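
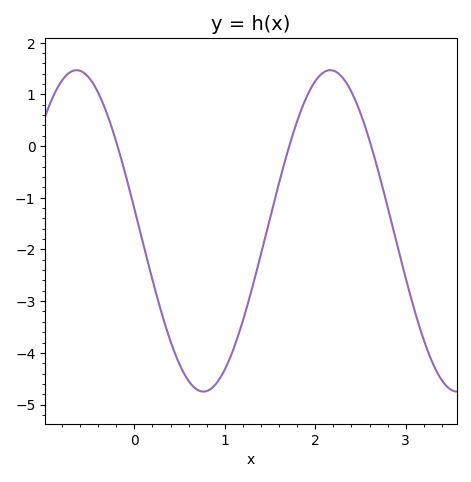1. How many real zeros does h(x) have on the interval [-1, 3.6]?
3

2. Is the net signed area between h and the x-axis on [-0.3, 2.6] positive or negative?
negative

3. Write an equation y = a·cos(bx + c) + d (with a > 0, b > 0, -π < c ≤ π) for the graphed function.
y = 3.11cos(2.2x + 1.4) - 1.64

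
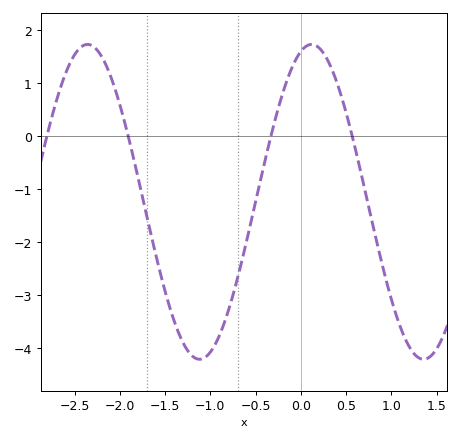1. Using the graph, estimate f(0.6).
-0.2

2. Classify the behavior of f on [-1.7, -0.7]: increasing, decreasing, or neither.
neither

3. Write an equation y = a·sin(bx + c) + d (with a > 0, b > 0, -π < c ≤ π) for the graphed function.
y = 2.97sin(2.5x + 1.3) - 1.24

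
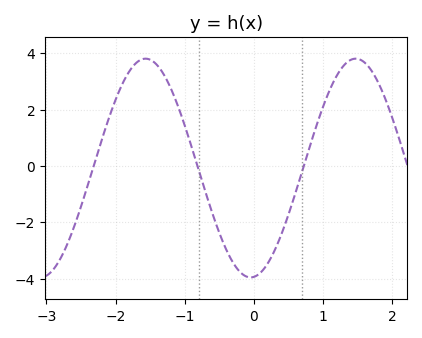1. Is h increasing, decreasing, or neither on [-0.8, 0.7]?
neither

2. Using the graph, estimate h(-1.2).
2.75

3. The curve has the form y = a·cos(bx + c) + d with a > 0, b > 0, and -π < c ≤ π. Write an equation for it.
y = 3.88cos(2.07x - 3.04) - 0.07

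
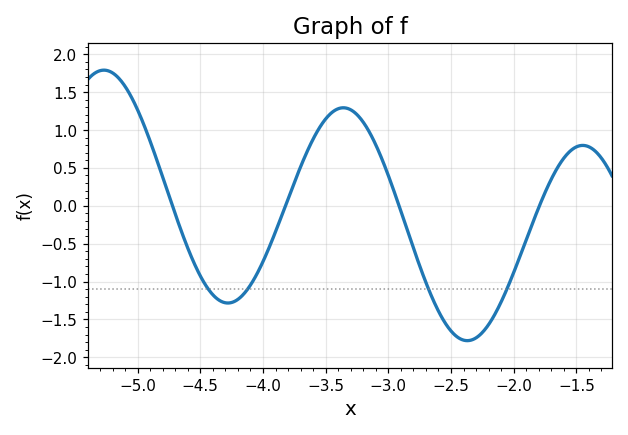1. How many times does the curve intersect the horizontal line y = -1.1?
4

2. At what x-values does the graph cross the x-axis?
-4.72, -3.82, -2.91, -1.79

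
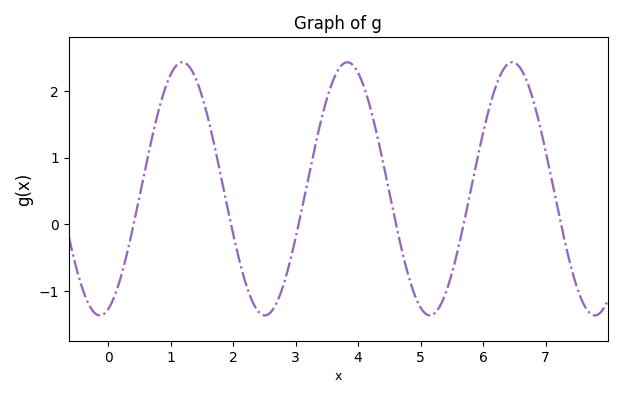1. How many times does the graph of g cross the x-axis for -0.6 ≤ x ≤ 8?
6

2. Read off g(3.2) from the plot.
0.7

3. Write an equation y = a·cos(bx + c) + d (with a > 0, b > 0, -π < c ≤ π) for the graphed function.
y = 1.9cos(2.4x - 2.8) + 0.53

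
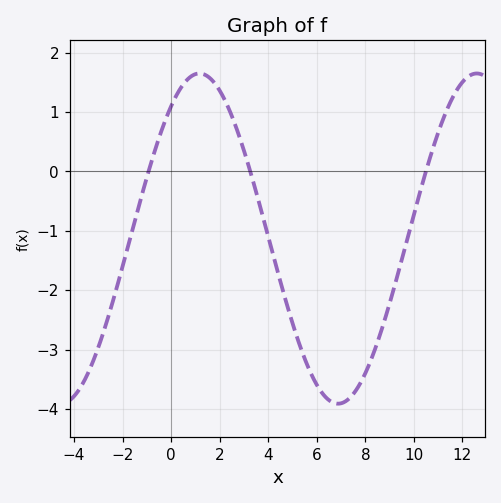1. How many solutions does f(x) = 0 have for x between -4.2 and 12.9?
3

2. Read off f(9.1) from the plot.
-2.1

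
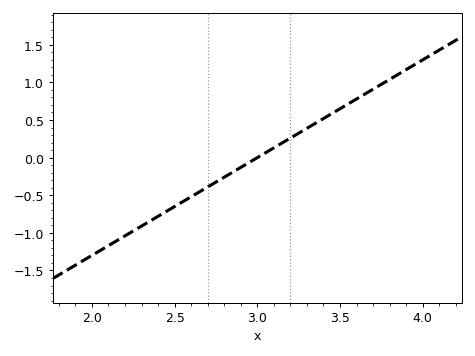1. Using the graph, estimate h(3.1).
0.15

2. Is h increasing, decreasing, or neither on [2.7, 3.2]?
increasing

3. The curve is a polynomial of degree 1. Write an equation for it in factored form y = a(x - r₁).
y = 1.3(x - 3)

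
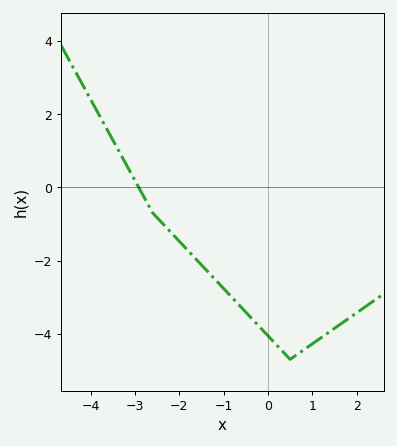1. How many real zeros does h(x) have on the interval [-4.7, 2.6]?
1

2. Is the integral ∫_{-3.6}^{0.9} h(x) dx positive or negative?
negative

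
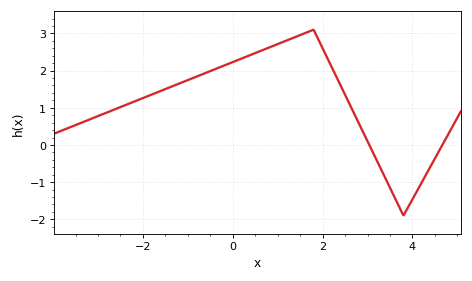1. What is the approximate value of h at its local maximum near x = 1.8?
3.1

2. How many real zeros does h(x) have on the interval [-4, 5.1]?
2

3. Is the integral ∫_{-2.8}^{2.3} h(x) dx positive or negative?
positive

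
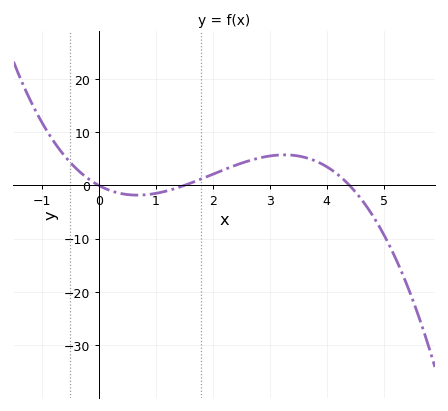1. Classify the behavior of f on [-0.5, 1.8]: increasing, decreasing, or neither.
neither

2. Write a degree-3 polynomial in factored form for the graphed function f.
y = -0.88(x - 0)(x - 1.5)(x - 4.4)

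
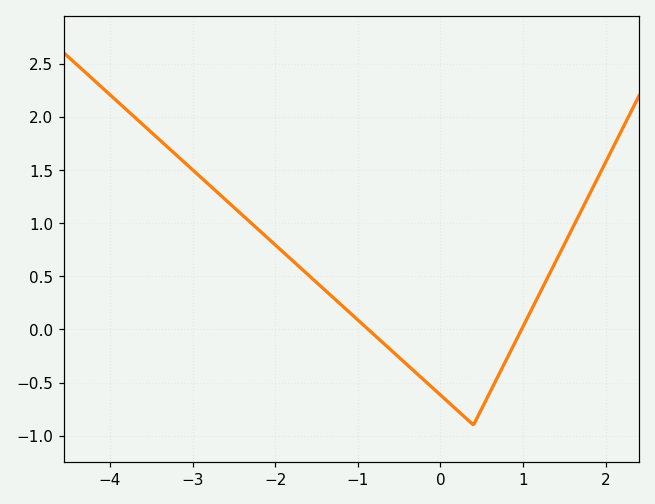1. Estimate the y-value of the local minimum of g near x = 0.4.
-0.9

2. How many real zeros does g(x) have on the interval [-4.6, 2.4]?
2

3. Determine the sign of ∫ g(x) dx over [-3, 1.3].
positive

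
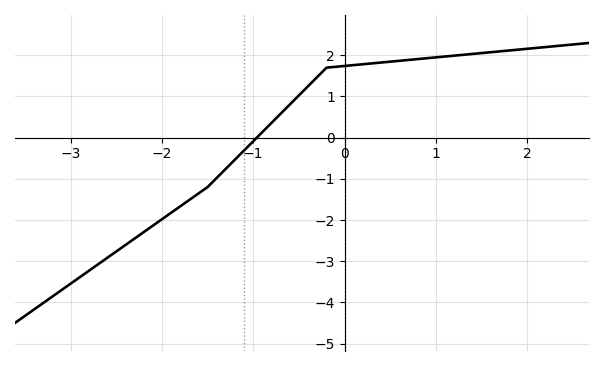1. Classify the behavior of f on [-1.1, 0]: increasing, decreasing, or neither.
increasing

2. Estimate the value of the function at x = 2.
2.2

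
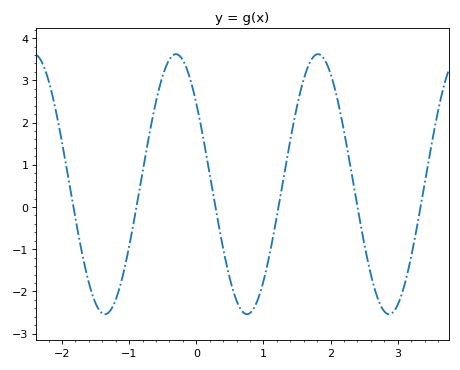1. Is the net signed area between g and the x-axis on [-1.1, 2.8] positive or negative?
positive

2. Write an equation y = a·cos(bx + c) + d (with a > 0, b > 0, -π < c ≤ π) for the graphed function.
y = 3.08cos(2.97x + 0.902) + 0.54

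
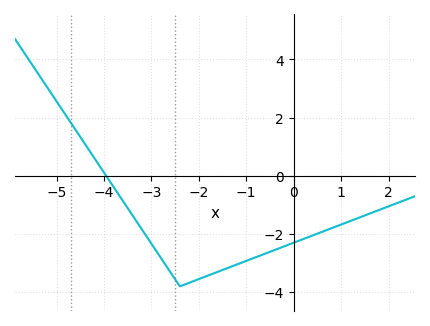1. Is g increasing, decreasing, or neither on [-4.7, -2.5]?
decreasing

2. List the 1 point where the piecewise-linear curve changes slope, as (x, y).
(-2.4, -3.8)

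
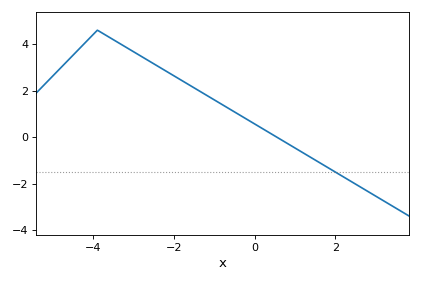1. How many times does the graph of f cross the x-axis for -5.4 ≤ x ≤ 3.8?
1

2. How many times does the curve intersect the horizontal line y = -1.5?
1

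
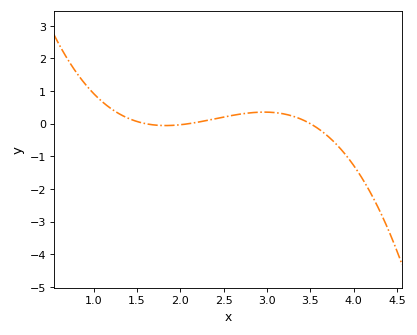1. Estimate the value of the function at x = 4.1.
-1.68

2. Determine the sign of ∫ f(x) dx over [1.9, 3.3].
positive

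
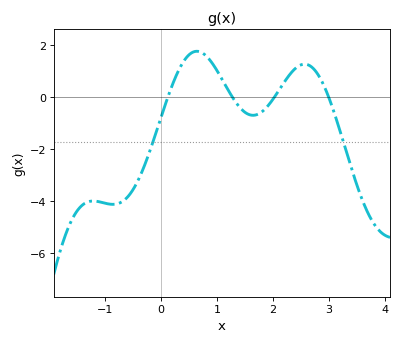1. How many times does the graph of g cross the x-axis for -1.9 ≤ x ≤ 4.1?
4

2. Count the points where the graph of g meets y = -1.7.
2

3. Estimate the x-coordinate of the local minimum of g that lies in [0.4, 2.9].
1.6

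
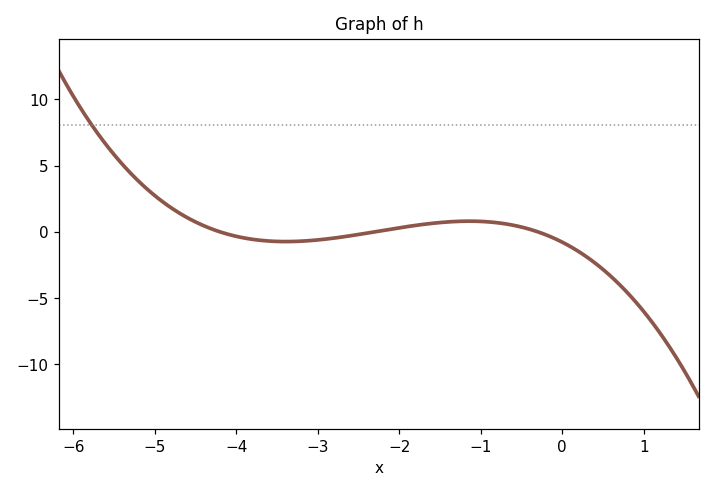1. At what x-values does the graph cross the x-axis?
-4.2, -2.4, -0.2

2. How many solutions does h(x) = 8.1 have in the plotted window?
1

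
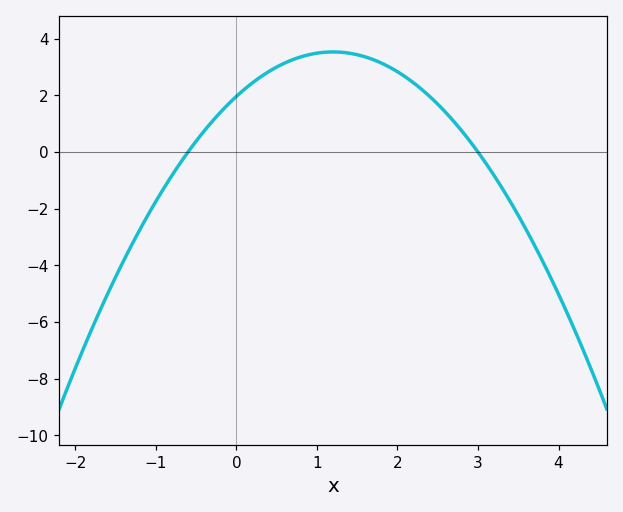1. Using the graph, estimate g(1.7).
3.2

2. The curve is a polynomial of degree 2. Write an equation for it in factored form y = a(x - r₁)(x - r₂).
y = -1.09(x + 0.6)(x - 3)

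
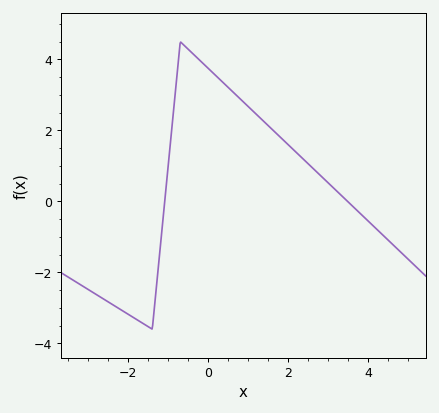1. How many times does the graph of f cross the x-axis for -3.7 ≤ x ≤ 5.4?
2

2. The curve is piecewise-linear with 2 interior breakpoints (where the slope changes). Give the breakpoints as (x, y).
(-1.4, -3.6); (-0.7, 4.5)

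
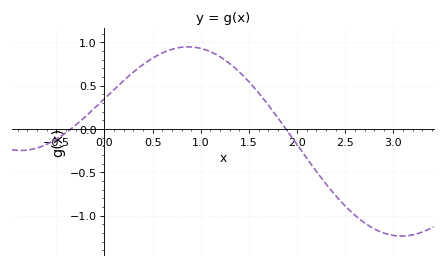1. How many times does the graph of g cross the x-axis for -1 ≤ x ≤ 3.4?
2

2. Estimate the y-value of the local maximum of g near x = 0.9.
0.95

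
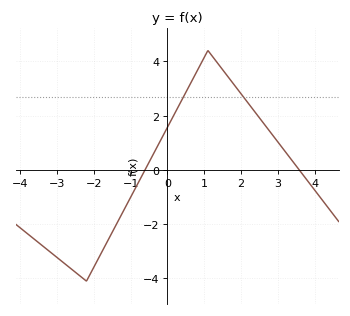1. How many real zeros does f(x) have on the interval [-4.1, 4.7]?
2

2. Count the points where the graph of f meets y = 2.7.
2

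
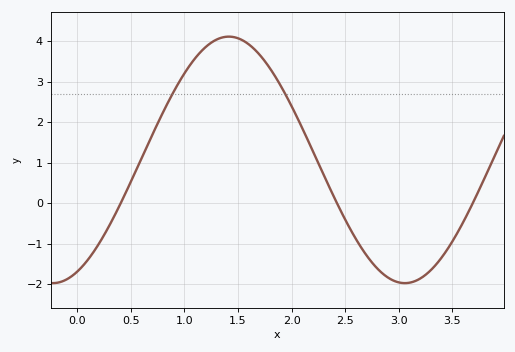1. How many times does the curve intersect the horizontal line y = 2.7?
2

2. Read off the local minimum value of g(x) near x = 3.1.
-2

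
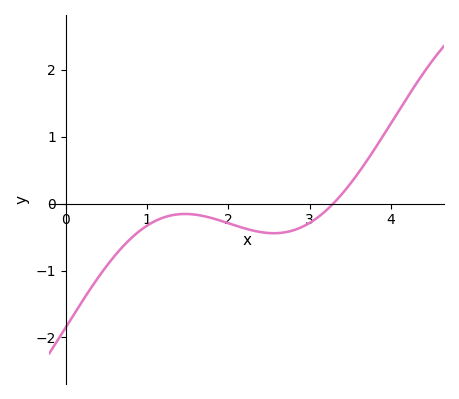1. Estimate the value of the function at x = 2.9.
-0.4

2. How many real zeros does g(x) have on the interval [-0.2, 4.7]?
1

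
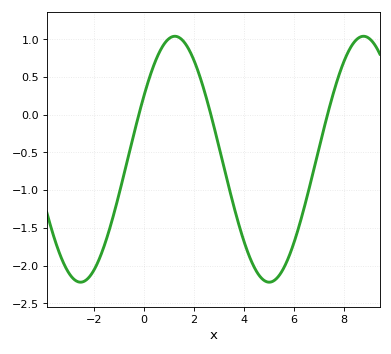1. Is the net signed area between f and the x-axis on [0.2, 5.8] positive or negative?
negative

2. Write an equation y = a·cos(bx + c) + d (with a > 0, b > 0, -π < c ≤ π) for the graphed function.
y = 1.63cos(0.83x - 1) - 0.59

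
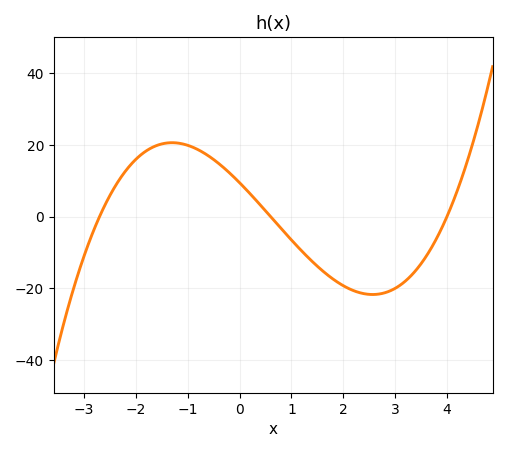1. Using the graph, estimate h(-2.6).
4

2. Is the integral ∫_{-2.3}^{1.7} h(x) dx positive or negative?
positive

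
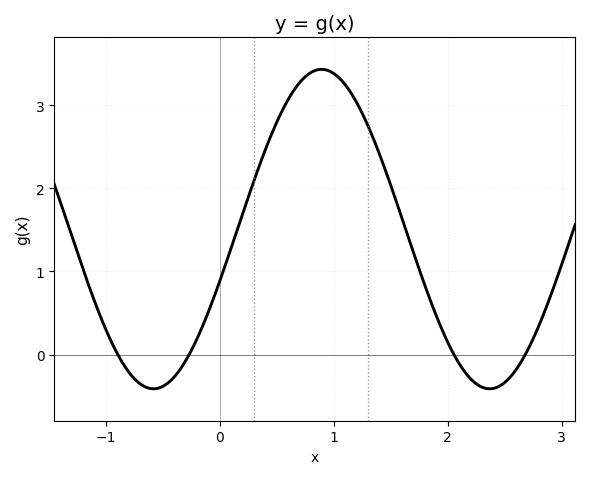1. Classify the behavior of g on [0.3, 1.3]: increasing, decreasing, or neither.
neither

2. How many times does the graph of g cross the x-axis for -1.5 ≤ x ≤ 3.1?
4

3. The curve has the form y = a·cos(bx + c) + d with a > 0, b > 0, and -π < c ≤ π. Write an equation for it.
y = 1.92cos(2.13x - 1.9) + 1.51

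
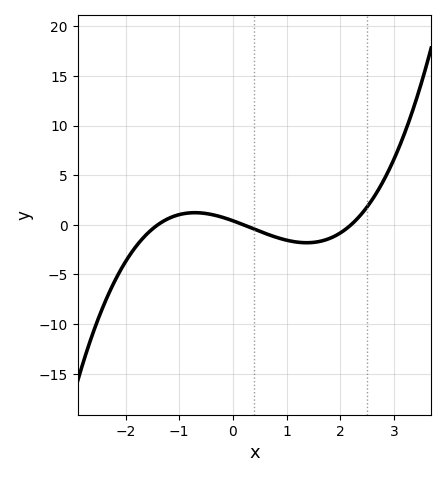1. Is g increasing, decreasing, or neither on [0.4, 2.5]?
neither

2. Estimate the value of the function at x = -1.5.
-0.5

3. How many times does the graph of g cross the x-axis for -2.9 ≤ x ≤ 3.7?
3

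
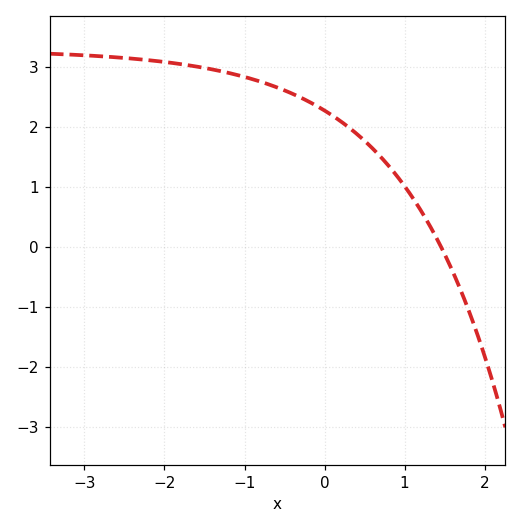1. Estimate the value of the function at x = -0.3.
2.5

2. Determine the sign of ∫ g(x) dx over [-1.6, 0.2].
positive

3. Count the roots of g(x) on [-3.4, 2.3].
1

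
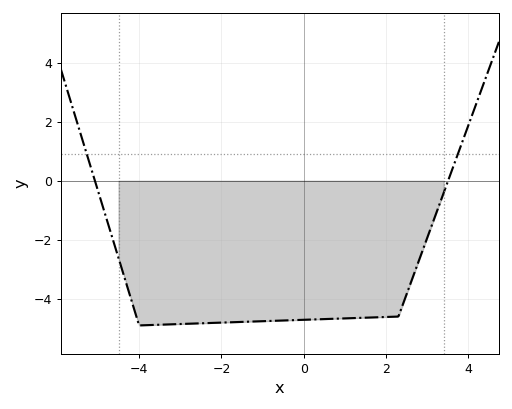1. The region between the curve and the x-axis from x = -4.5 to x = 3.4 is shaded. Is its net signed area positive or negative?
negative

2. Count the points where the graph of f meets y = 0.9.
2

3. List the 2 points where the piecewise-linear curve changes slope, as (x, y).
(-4, -4.9); (2.3, -4.6)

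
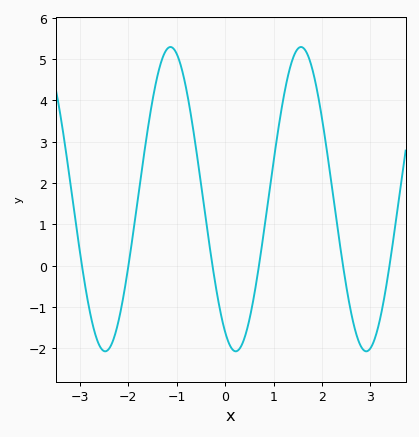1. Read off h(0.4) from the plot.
-1.75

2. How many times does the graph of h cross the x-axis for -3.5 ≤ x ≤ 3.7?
6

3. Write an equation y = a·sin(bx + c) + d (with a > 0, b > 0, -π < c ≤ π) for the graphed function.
y = 3.68sin(2.33x - 2.08) + 1.61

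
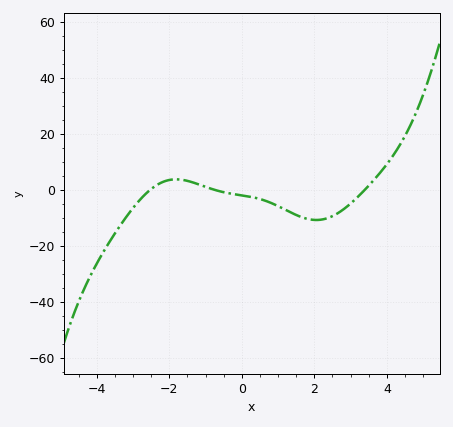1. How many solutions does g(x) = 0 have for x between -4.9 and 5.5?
3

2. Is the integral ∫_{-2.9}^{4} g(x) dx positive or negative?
negative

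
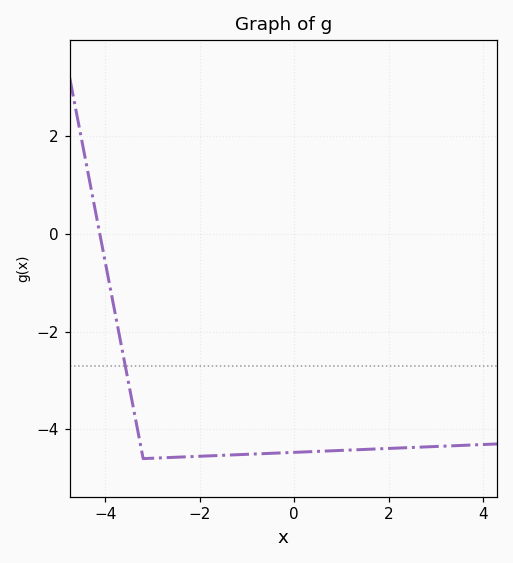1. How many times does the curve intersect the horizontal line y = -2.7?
1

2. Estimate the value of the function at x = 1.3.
-4.4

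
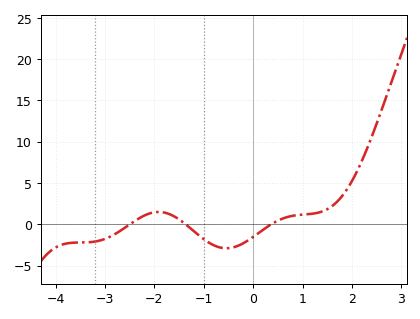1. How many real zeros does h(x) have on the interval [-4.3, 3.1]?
3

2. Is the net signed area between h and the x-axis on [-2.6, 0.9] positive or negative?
negative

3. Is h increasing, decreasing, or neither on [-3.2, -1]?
neither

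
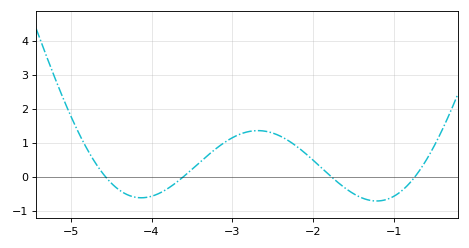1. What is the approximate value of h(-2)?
0.5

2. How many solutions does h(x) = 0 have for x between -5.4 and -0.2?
4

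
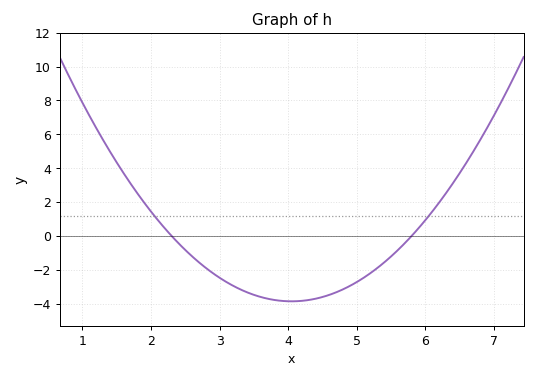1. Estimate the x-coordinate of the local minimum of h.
4.05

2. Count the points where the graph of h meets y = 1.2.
2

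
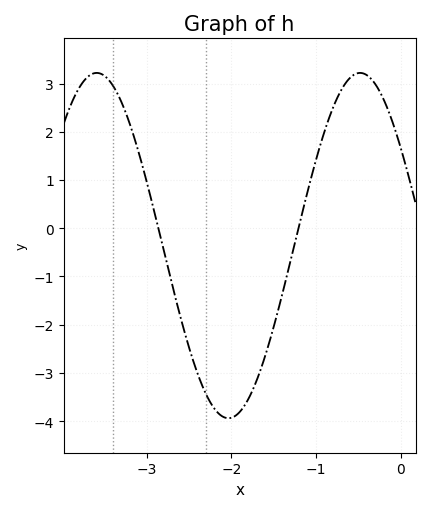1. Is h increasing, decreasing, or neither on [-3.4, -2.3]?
decreasing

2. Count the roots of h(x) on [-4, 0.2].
2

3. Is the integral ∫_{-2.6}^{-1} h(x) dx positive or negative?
negative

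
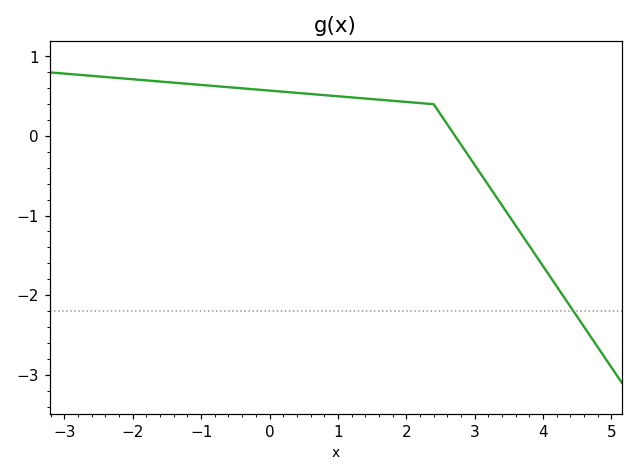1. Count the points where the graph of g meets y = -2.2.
1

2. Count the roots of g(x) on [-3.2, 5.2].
1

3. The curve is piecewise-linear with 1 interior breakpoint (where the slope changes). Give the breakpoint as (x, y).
(2.4, 0.4)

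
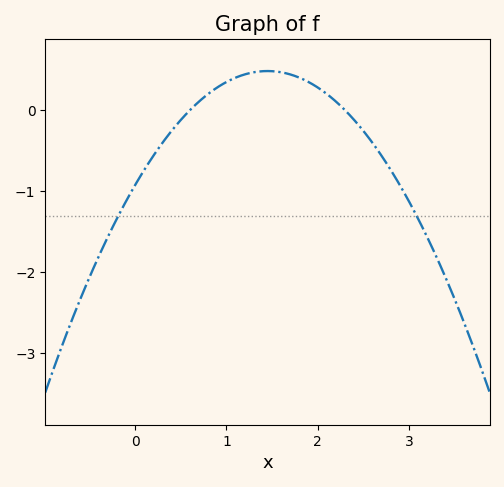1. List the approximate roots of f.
0.6, 2.3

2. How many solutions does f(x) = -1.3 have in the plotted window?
2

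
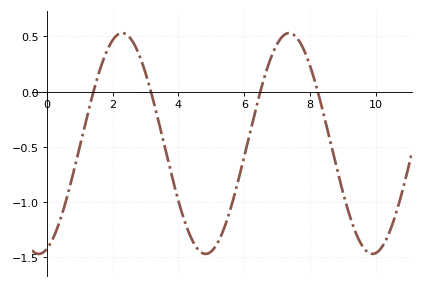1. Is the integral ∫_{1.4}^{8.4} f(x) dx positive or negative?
negative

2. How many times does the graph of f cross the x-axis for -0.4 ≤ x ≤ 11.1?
4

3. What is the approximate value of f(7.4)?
0.55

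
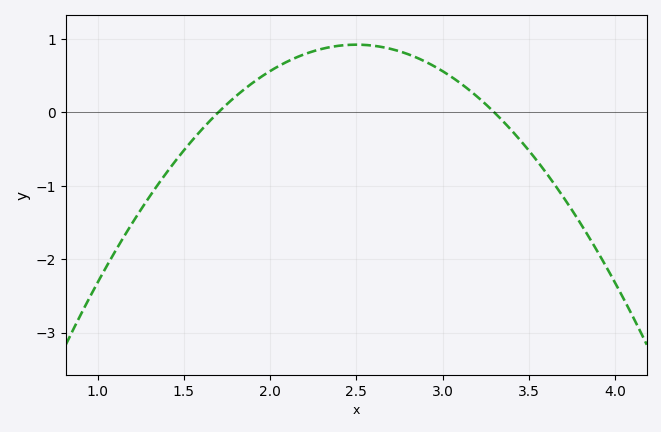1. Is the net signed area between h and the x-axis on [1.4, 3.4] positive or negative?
positive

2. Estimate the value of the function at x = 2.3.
0.864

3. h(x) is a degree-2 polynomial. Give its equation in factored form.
y = -1.44(x - 1.7)(x - 3.3)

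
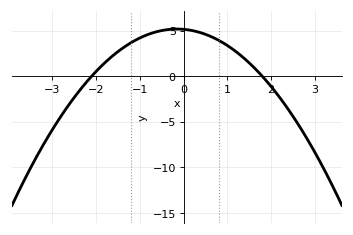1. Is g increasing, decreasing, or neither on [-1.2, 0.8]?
neither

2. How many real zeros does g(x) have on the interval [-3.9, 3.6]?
2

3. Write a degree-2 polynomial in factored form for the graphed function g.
y = -1.36(x + 2.1)(x - 1.8)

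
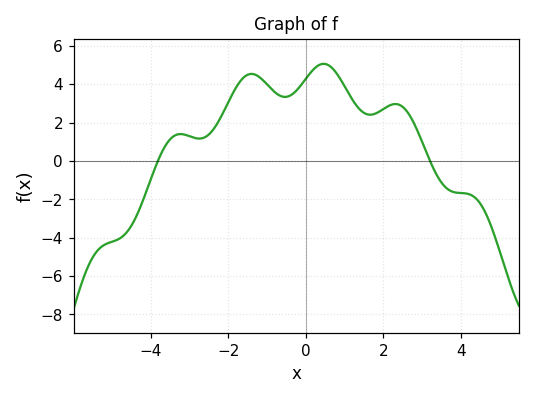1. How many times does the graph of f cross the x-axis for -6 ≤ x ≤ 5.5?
2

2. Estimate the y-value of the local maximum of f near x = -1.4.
4.6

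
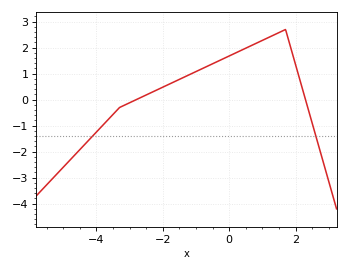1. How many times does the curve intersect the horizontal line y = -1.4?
2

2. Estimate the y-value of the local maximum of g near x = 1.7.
2.7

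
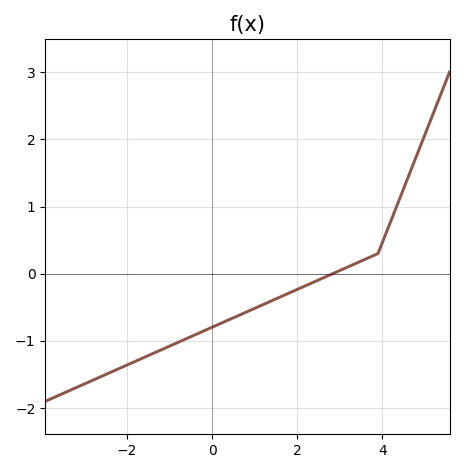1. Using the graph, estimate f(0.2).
-0.7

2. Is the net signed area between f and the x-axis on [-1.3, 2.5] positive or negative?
negative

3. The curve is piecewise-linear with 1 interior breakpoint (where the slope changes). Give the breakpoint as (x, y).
(3.9, 0.3)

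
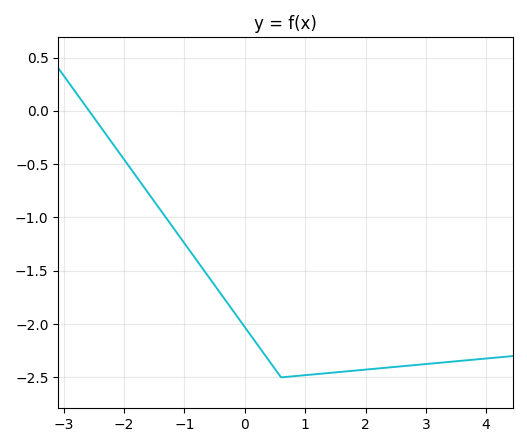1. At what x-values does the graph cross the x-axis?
-2.58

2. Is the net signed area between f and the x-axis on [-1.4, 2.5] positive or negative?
negative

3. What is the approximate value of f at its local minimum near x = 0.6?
-2.5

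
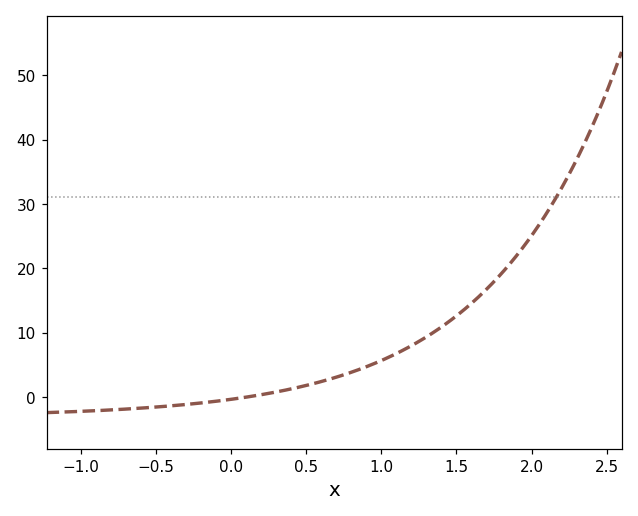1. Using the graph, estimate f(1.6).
15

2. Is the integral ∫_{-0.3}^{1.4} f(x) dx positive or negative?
positive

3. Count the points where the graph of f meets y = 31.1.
1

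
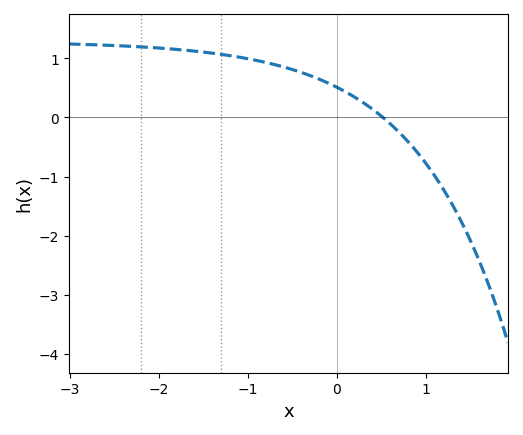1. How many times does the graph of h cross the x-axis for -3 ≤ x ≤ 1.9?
1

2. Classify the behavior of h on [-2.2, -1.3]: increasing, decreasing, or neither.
decreasing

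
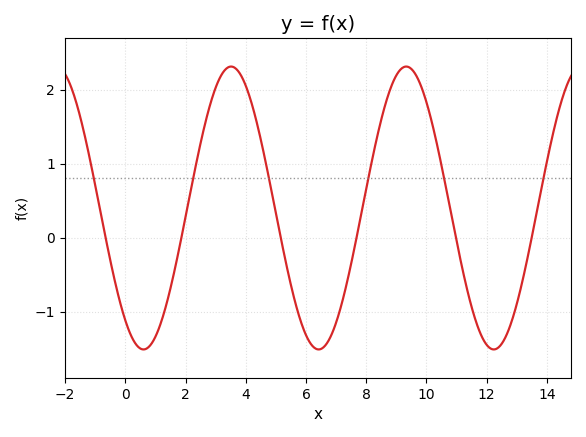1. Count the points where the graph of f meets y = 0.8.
6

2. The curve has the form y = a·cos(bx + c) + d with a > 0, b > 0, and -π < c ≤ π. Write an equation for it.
y = 1.91cos(1.08x + 2.49) + 0.4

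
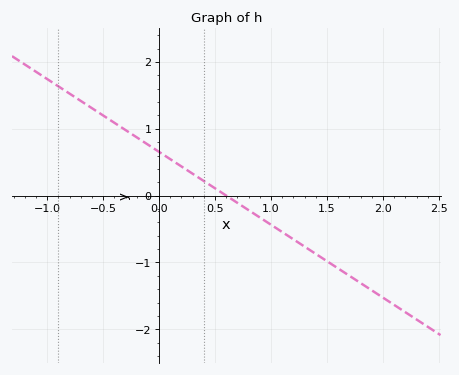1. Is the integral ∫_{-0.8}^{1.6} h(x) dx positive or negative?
positive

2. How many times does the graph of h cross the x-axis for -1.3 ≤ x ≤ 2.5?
1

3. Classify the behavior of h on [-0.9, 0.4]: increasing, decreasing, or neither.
decreasing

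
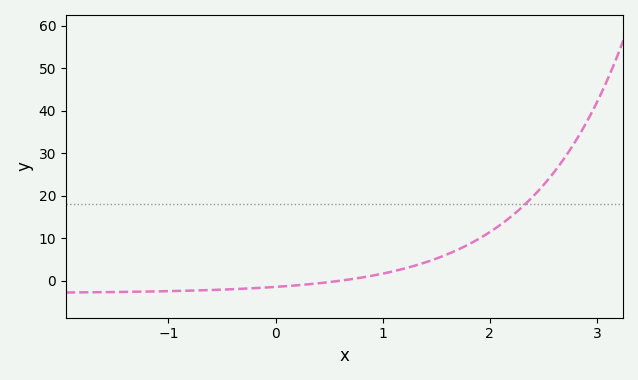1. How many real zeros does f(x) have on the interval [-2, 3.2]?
1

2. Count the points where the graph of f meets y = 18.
1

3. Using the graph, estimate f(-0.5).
-2.08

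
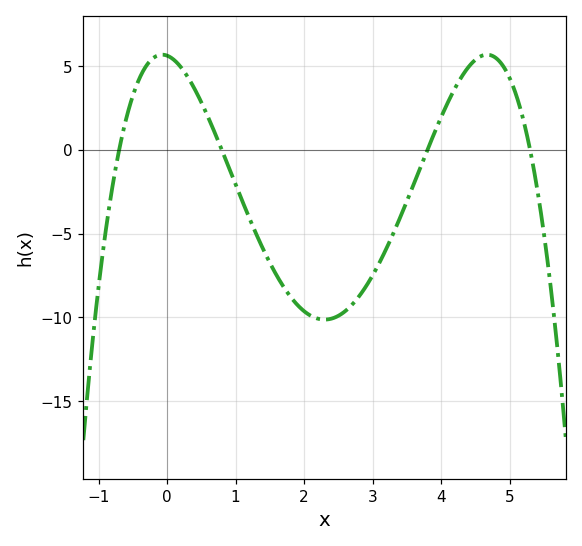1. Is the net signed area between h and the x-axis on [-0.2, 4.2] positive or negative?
negative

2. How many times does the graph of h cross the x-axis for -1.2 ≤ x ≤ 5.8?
4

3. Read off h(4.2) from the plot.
3.5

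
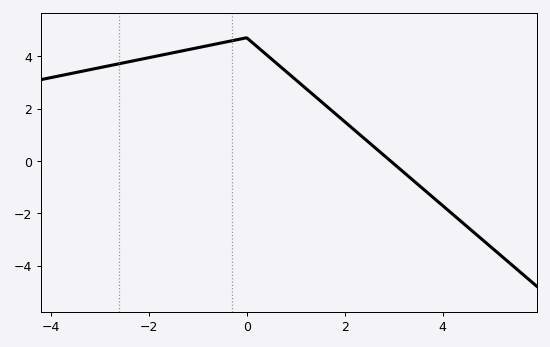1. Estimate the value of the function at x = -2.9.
3.6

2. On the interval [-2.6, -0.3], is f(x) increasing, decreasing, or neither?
increasing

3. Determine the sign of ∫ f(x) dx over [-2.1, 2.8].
positive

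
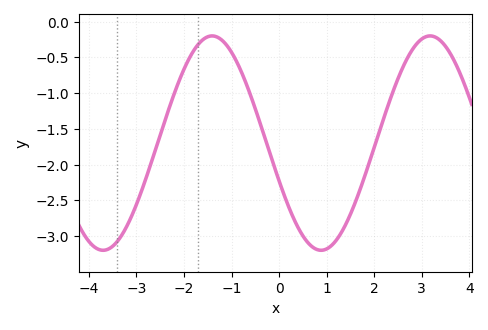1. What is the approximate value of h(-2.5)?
-1.59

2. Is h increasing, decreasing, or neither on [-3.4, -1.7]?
increasing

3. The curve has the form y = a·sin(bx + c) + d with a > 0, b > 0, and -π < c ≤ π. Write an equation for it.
y = 1.5sin(1.37x - 2.78) - 1.7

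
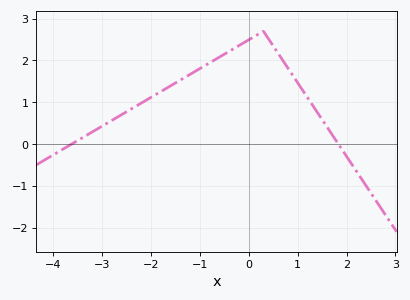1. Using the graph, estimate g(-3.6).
0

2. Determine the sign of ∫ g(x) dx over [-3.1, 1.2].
positive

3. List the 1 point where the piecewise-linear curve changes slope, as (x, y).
(0.3, 2.7)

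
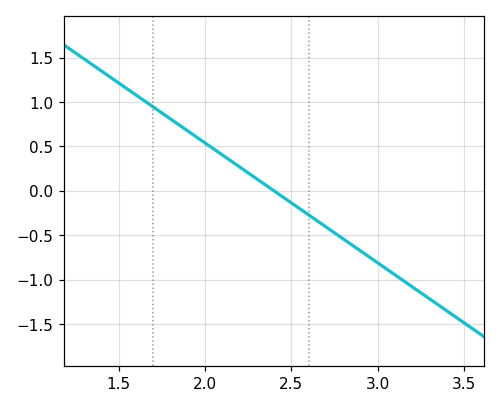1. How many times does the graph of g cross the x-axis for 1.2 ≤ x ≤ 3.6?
1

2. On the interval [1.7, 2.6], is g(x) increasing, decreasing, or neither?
decreasing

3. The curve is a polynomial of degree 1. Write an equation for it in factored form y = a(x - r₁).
y = -1.35(x - 2.4)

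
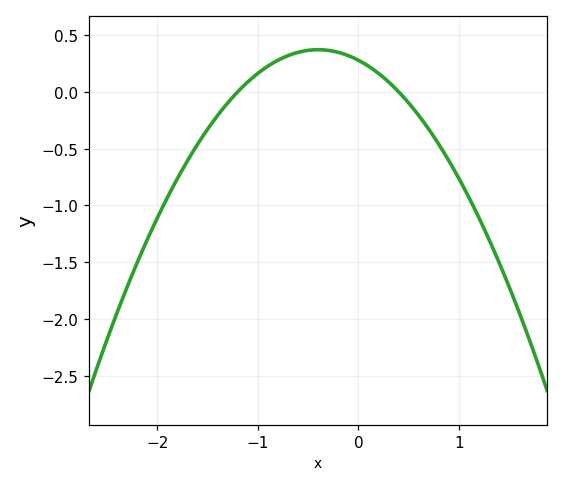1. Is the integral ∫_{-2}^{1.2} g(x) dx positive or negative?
negative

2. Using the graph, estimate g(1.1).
-0.95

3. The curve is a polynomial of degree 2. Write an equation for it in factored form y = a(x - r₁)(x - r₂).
y = -0.58(x + 1.2)(x - 0.4)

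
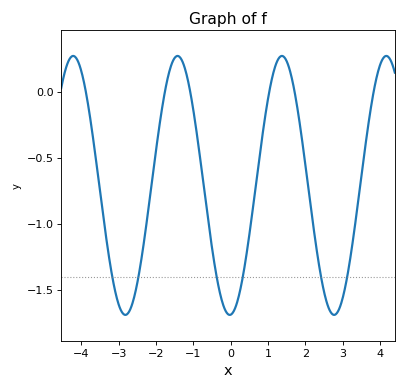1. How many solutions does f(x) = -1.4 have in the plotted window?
6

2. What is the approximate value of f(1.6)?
0.141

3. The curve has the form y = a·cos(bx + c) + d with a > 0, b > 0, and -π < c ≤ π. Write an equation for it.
y = 0.98cos(2.25x - 3.08) - 0.71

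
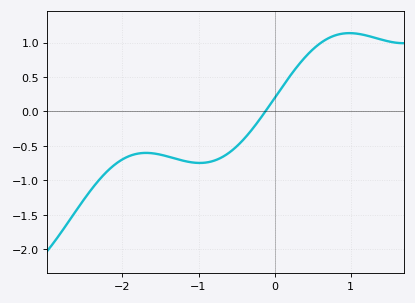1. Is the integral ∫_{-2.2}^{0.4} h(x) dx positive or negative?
negative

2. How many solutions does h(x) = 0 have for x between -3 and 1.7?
1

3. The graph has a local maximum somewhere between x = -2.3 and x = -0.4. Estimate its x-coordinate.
-1.69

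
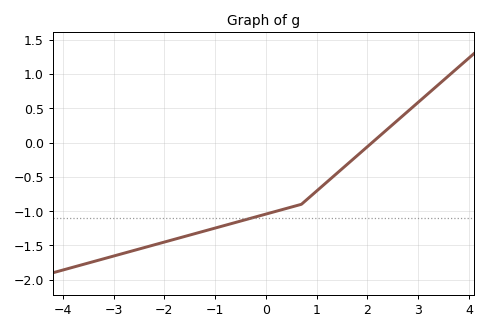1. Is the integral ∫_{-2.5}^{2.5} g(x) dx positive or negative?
negative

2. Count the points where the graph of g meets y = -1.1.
1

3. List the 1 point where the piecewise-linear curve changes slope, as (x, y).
(0.7, -0.9)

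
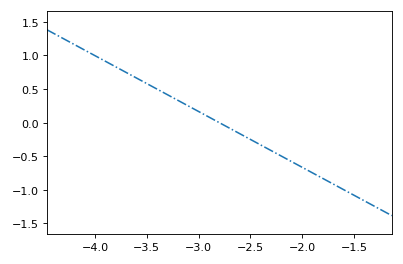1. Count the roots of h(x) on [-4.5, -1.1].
1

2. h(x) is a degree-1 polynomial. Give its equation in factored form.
y = -0.83(x + 2.8)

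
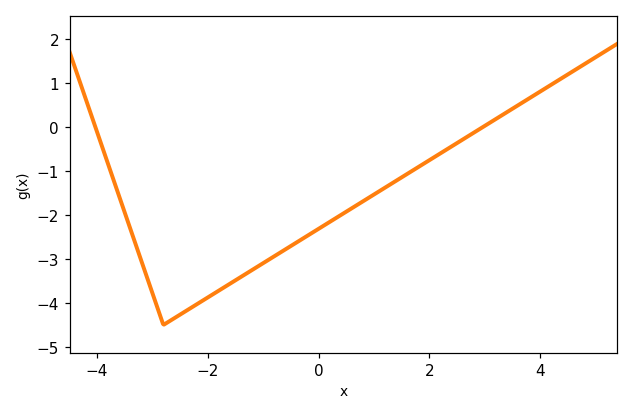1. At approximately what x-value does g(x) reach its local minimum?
-2.8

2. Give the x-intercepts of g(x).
-4, 3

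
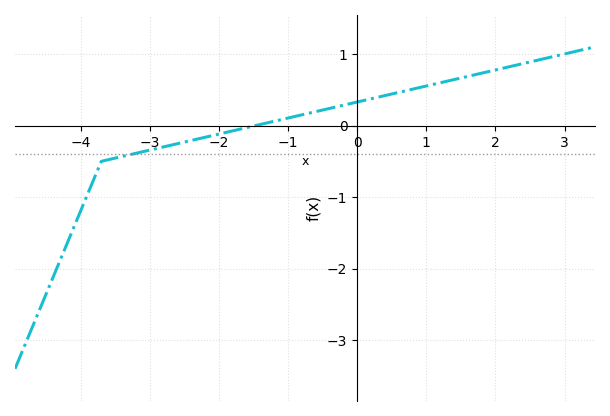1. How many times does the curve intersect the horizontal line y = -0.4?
1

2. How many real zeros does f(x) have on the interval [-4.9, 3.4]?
1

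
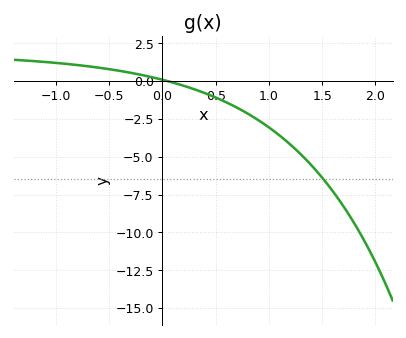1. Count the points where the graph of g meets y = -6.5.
1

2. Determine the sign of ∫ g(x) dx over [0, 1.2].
negative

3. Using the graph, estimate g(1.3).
-4.8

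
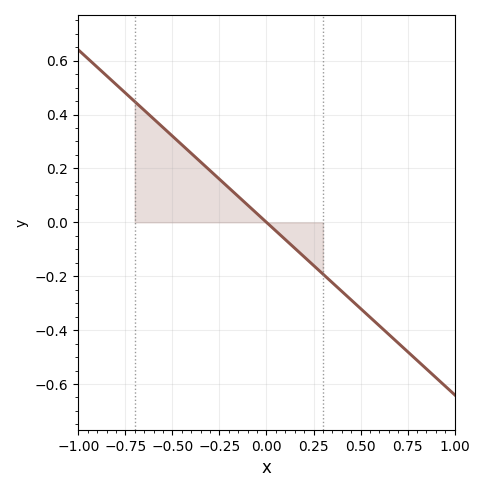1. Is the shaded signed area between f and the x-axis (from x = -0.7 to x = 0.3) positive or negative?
positive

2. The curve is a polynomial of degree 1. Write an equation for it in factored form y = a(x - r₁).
y = -0.64(x - 0)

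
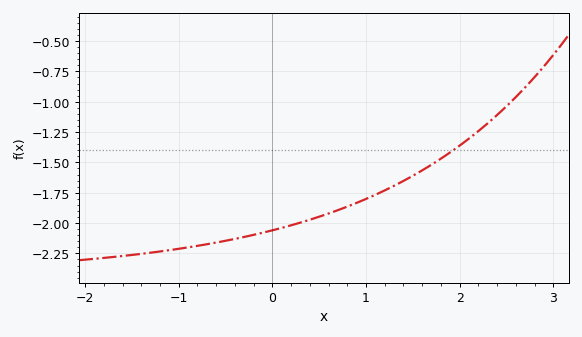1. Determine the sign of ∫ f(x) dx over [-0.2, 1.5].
negative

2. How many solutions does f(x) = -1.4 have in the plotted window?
1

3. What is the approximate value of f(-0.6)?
-2.15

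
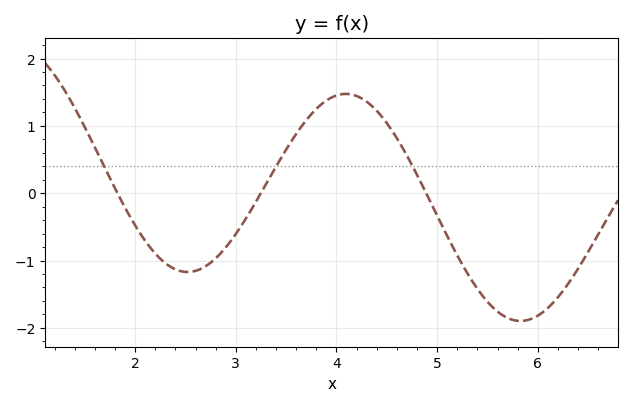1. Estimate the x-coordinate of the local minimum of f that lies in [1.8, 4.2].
2.5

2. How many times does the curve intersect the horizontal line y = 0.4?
3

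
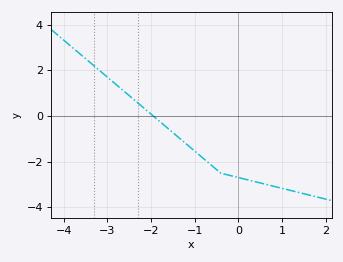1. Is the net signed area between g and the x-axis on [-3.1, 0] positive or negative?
negative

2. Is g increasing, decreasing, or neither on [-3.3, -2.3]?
decreasing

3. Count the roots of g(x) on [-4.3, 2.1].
1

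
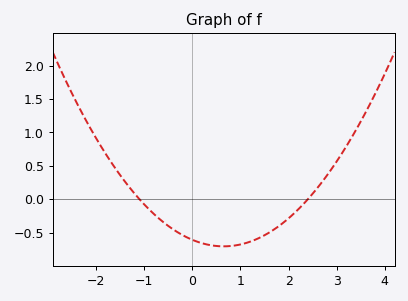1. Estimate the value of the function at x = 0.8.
-0.699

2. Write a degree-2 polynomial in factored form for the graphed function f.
y = 0.23(x + 1.1)(x - 2.4)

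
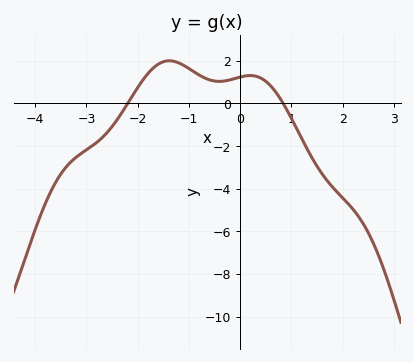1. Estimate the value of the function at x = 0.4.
1.2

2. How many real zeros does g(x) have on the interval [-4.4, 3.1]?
2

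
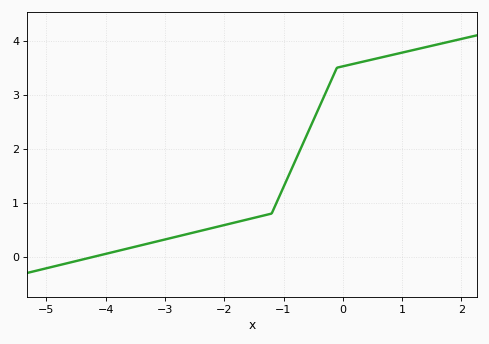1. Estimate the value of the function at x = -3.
0.32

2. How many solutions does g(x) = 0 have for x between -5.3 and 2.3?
1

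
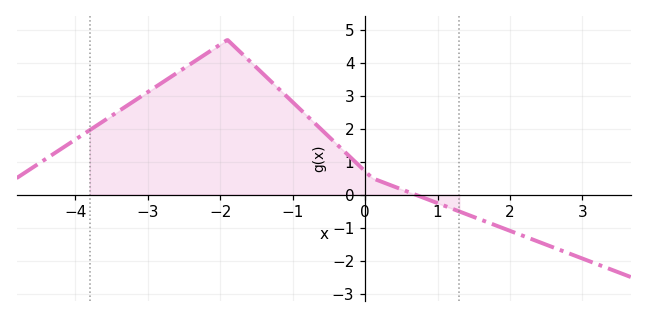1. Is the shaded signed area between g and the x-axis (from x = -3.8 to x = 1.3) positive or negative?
positive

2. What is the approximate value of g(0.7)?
0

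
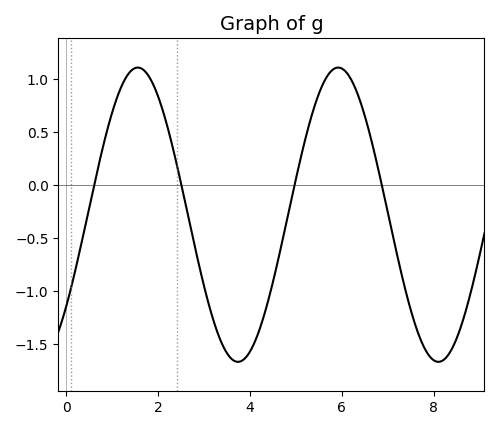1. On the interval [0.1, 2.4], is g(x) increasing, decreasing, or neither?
neither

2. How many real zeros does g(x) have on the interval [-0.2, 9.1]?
4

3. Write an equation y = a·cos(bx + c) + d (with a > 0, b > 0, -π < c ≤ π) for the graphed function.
y = 1.39cos(1.4x - 2.2) - 0.28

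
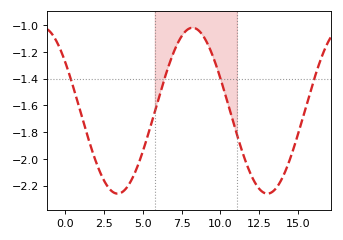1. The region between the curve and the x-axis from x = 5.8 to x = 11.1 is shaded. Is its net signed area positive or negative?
negative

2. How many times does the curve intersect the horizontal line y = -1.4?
4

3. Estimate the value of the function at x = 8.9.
-1.08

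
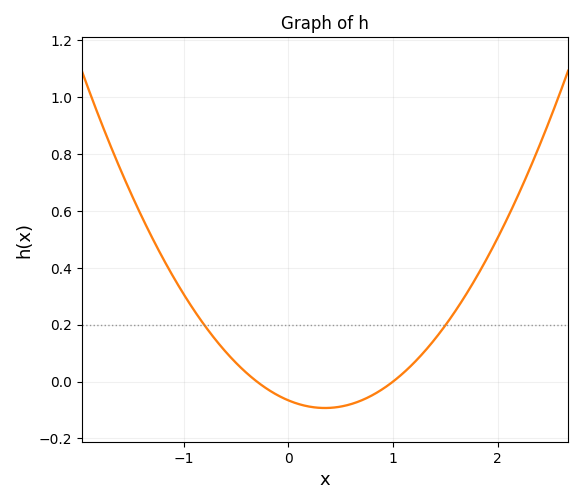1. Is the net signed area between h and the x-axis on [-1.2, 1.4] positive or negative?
positive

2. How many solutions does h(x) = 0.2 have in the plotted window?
2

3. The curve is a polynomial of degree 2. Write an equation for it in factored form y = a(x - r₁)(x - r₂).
y = 0.22(x + 0.3)(x - 1)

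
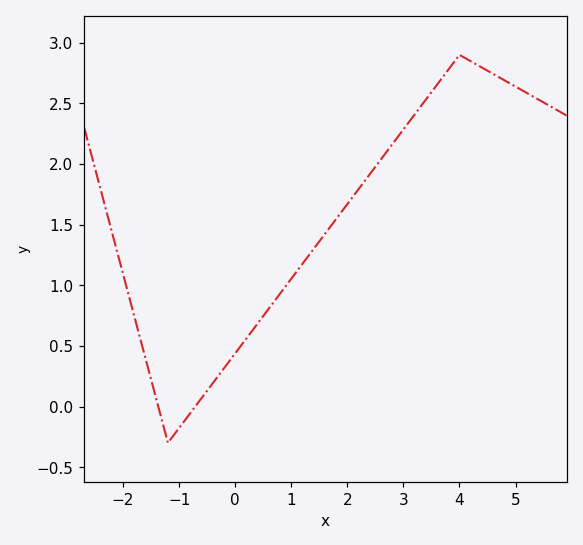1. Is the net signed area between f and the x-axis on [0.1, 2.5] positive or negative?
positive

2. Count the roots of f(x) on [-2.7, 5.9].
2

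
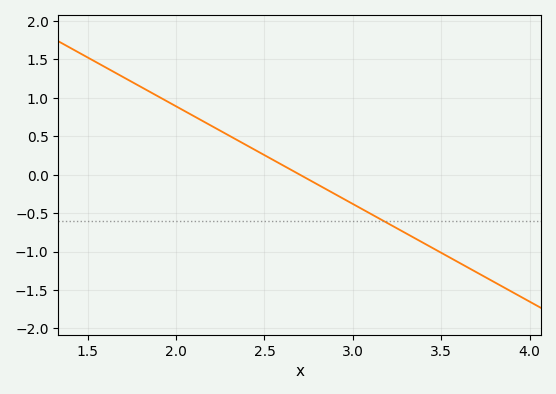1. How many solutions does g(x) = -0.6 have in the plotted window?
1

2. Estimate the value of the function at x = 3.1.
-0.508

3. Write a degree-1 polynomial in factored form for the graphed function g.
y = -1.27(x - 2.7)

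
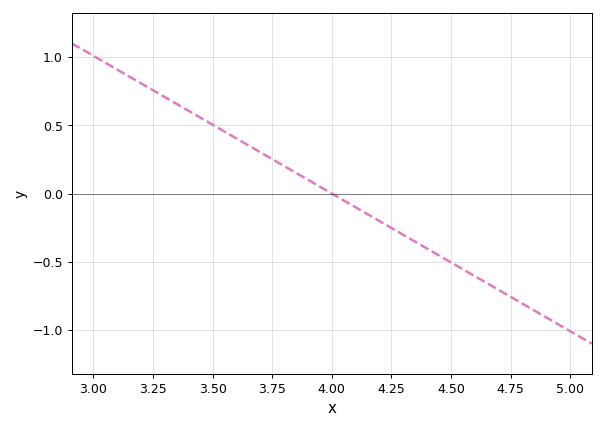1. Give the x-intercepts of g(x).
4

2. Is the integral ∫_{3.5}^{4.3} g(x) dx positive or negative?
positive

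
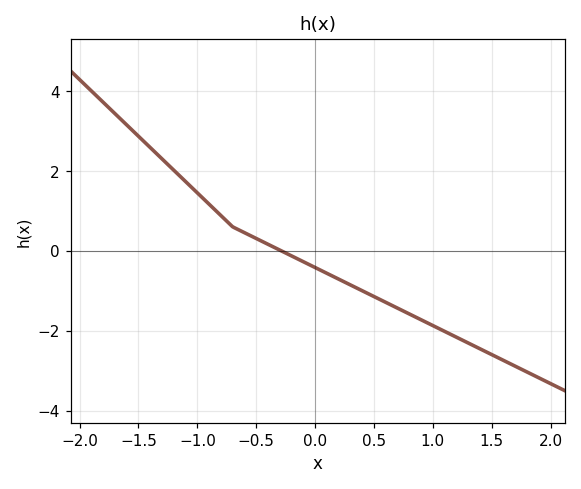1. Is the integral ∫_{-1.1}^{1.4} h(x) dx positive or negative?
negative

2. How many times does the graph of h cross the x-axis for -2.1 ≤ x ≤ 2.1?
1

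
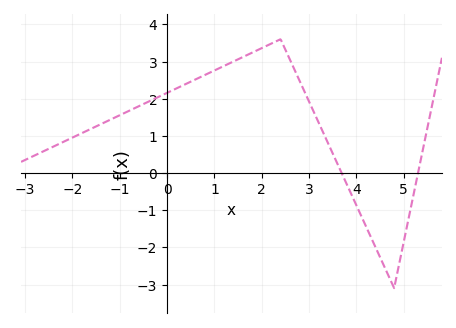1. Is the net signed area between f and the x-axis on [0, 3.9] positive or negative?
positive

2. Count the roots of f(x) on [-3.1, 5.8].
2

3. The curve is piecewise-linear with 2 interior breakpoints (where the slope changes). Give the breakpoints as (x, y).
(2.4, 3.6); (4.8, -3.1)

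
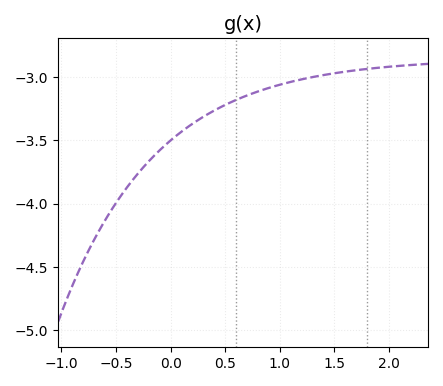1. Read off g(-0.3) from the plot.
-3.75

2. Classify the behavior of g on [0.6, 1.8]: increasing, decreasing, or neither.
increasing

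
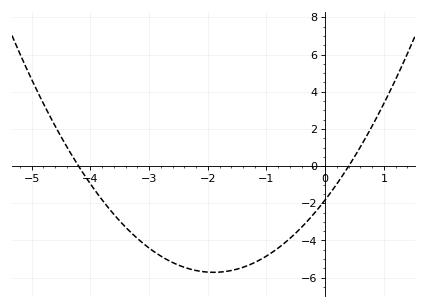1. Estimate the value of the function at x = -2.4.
-5.4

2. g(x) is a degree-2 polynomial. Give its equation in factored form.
y = 1.08(x + 4.2)(x - 0.4)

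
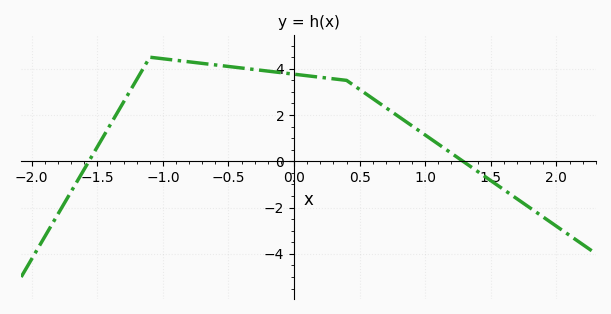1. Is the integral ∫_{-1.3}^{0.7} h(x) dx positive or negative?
positive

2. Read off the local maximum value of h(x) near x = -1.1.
4.5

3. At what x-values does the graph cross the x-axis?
-1.56, 1.29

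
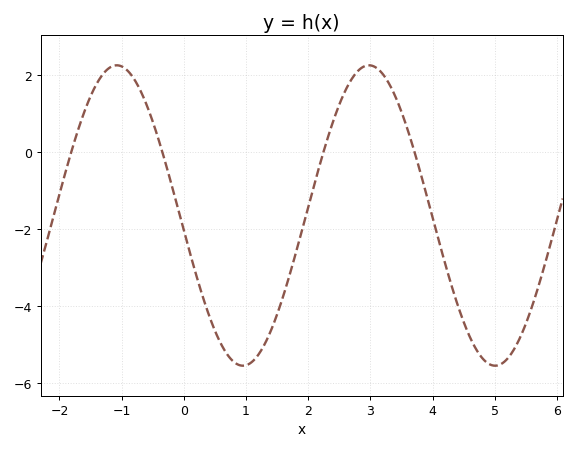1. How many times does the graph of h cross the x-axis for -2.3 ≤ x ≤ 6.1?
4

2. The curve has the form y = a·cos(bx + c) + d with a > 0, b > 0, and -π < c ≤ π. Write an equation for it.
y = 3.9cos(1.55x + 1.67) - 1.65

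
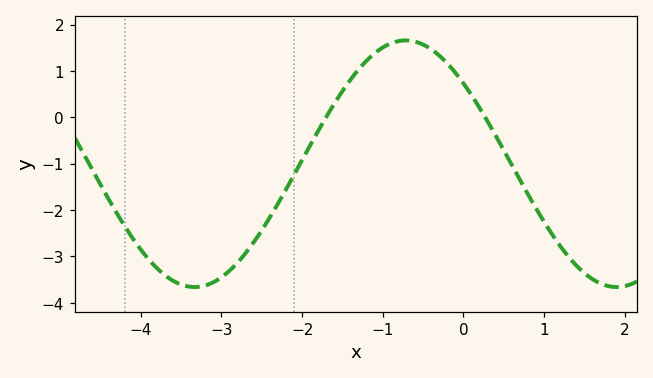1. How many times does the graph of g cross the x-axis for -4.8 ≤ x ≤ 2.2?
2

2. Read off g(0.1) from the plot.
0.5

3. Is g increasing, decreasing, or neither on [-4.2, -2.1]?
neither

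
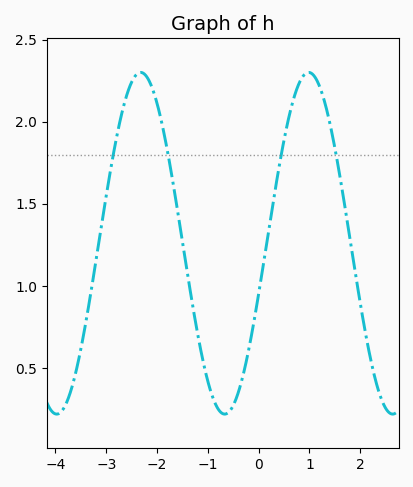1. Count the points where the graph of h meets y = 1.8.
4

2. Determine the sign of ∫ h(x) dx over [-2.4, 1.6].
positive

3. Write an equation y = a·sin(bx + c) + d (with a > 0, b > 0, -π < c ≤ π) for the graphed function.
y = 1.04sin(1.9x - 0.3) + 1.26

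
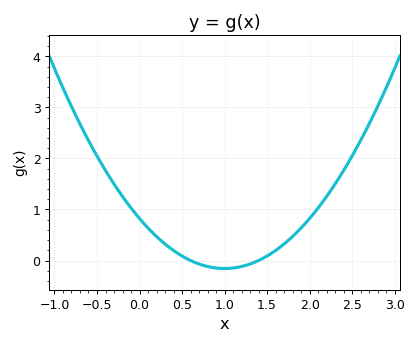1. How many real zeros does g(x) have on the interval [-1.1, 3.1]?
2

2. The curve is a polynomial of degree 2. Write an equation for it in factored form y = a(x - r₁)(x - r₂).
y = 0.98(x - 0.6)(x - 1.4)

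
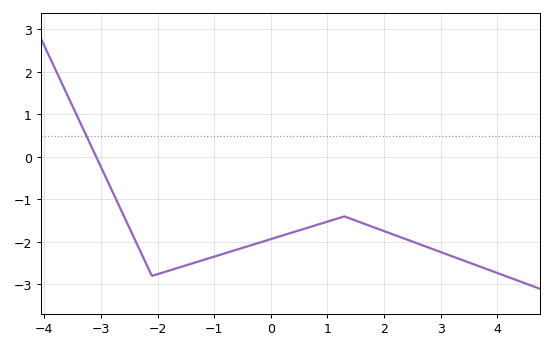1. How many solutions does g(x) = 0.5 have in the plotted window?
1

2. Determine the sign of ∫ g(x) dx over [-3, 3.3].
negative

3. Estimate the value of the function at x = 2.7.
-2.09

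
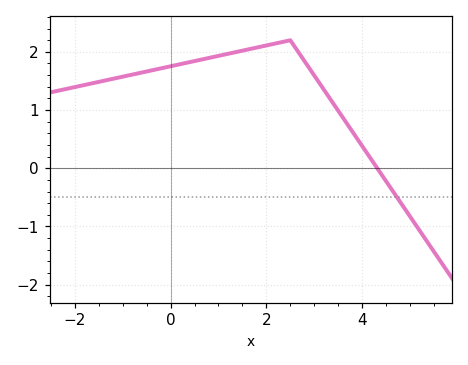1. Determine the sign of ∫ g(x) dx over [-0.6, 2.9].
positive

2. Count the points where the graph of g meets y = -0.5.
1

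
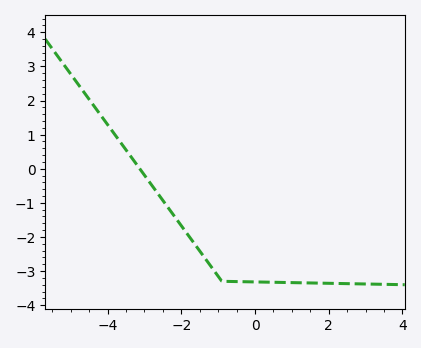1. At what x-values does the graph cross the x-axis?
-3.2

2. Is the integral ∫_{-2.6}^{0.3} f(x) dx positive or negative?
negative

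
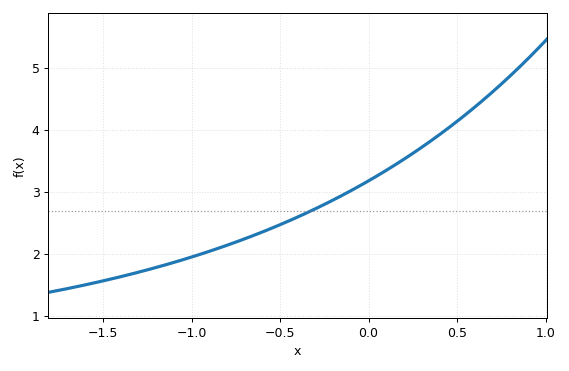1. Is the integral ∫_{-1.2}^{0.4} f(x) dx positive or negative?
positive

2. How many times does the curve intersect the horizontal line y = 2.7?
1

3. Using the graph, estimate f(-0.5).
2.5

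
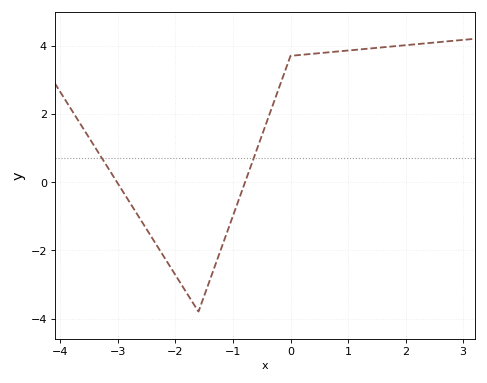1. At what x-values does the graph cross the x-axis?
-3.02, -0.789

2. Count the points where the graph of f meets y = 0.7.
2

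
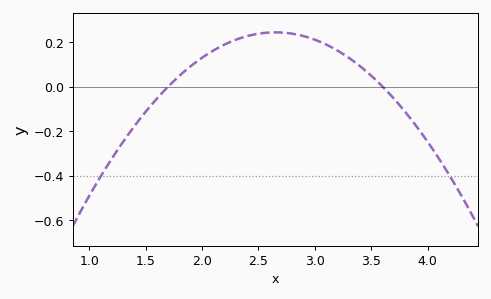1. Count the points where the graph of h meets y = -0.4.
2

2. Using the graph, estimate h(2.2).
0.18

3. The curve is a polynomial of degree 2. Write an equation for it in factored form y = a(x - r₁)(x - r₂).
y = -0.27(x - 1.7)(x - 3.6)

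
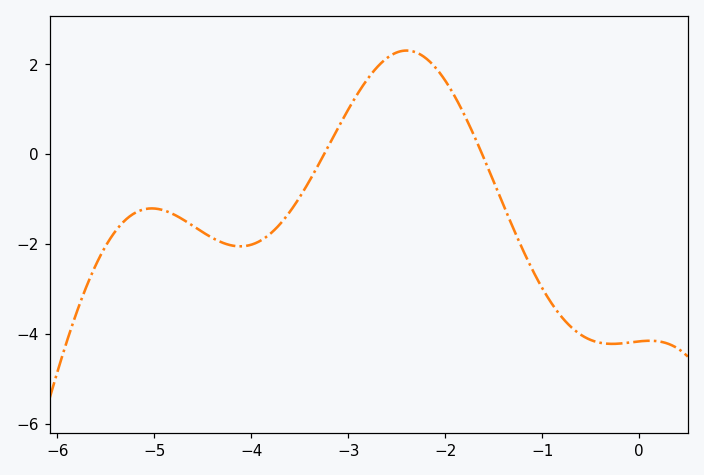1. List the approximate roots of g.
-3.25, -1.62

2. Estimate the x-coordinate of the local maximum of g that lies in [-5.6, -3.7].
-5.03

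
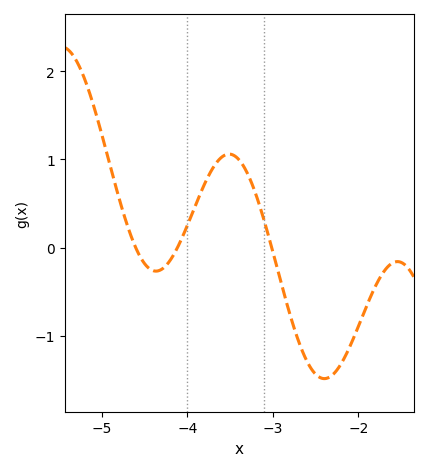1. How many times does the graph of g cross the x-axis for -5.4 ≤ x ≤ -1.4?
3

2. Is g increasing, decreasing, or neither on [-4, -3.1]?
neither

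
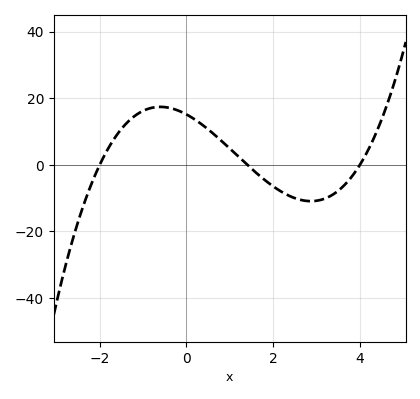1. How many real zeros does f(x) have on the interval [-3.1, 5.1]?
3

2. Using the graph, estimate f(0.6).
9.55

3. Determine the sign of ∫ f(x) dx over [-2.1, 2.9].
positive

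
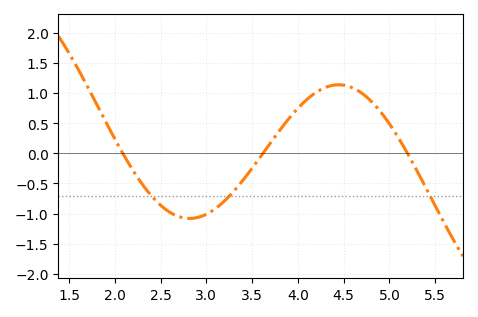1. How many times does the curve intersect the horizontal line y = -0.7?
3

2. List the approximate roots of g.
2.09, 3.62, 5.2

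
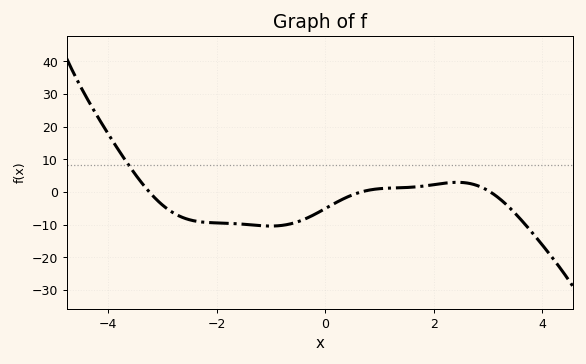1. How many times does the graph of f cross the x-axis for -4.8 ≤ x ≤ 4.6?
3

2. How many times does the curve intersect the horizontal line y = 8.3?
1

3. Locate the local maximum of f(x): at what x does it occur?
2.4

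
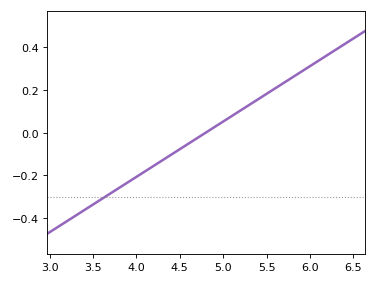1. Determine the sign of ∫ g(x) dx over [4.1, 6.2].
positive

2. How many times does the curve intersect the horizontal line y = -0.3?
1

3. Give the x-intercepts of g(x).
4.8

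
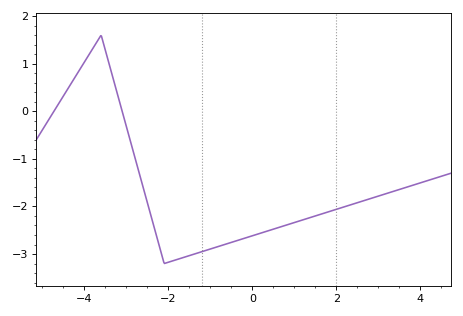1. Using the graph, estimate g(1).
-2.3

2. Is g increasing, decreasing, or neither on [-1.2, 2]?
increasing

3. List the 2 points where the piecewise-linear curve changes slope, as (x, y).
(-3.6, 1.6); (-2.1, -3.2)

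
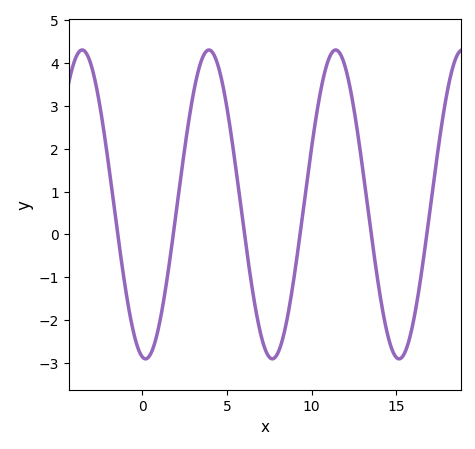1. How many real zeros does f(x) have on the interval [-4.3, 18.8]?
6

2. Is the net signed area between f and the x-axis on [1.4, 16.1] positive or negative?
positive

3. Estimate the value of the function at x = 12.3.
3.4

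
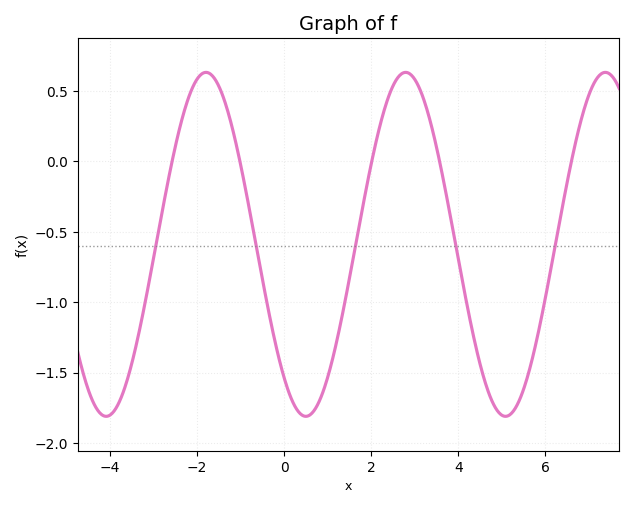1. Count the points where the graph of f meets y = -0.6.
5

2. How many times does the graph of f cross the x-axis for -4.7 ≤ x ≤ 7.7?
5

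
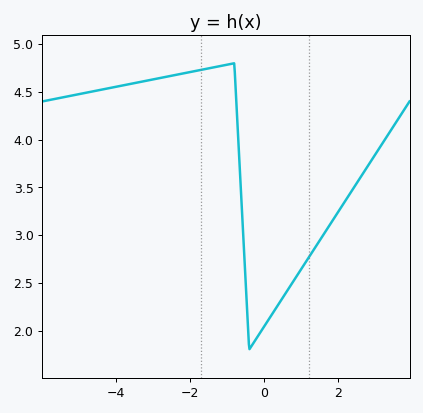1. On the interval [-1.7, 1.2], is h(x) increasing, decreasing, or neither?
neither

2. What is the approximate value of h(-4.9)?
4.48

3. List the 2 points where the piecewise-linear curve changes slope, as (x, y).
(-0.8, 4.8); (-0.4, 1.8)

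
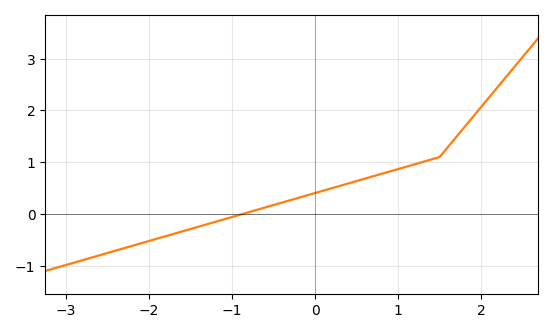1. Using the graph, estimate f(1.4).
1.1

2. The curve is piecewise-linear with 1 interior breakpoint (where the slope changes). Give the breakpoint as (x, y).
(1.5, 1.1)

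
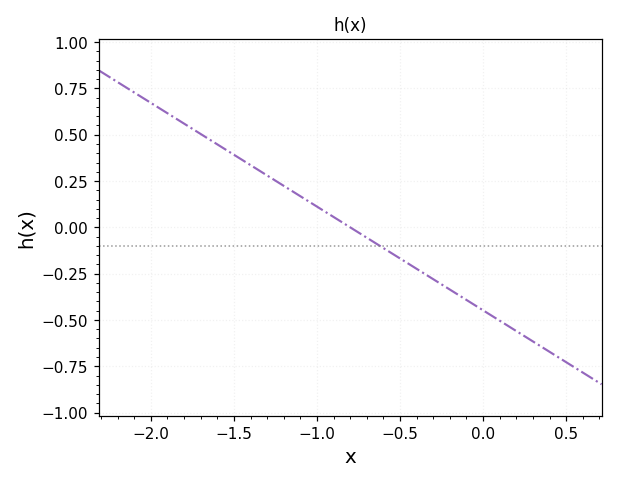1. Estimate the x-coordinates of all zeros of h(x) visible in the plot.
-0.8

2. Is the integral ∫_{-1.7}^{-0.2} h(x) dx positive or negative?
positive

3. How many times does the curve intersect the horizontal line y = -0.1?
1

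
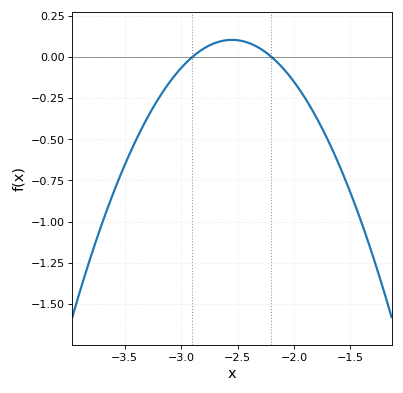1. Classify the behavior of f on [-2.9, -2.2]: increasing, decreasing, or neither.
neither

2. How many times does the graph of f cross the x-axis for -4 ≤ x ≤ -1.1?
2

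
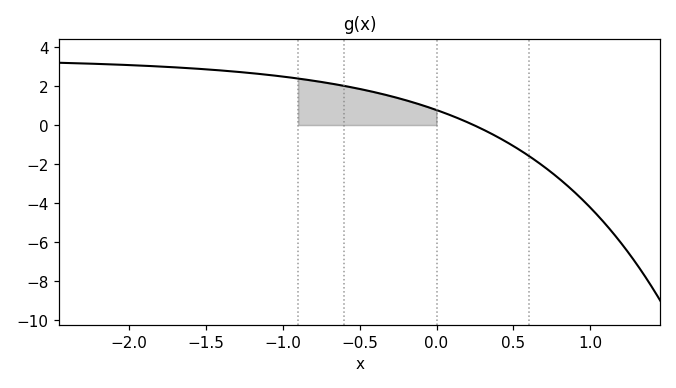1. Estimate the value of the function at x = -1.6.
3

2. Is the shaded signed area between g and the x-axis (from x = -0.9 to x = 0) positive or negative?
positive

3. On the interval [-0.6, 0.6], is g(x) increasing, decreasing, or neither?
decreasing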